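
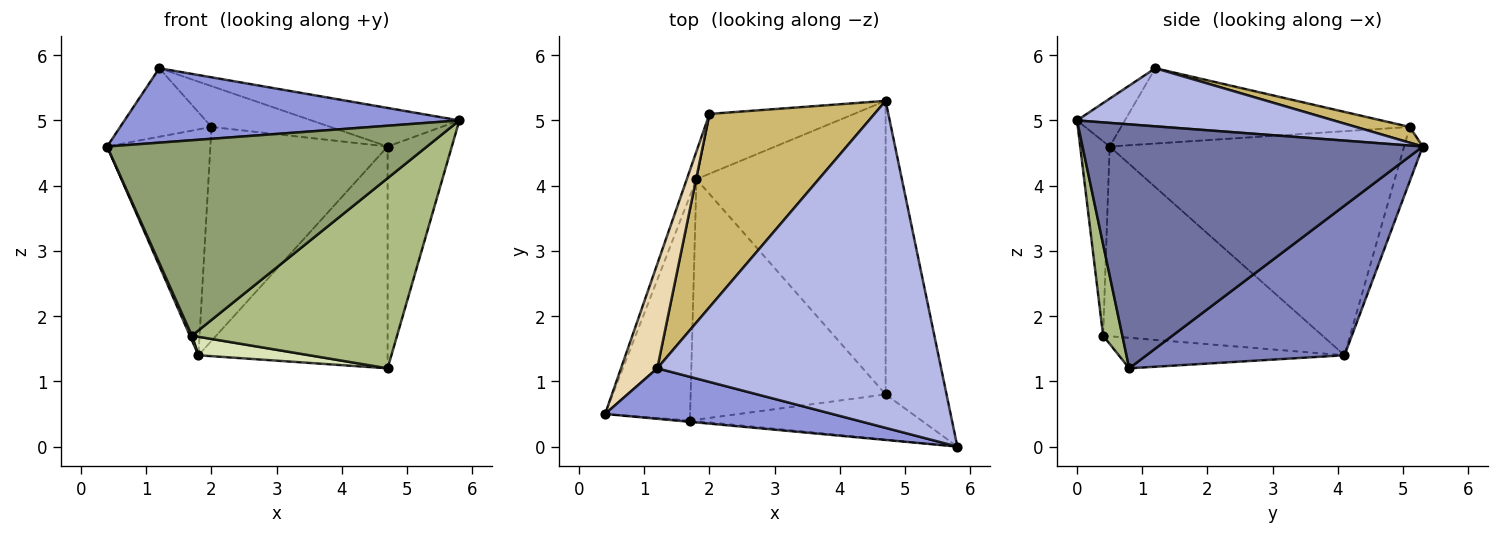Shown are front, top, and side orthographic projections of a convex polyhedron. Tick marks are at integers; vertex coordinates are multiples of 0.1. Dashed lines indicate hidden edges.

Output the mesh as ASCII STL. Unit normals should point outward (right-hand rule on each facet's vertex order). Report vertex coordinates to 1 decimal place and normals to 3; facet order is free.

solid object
 facet normal 0.954 0.180 -0.238
  outer loop
   vertex 4.7 0.8 1.2
   vertex 4.7 5.3 4.6
   vertex 5.8 0.0 5.0
  endloop
 endfacet
 facet normal 0.534 0.510 -0.675
  outer loop
   vertex 1.8 4.1 1.4
   vertex 4.7 5.3 4.6
   vertex 4.7 0.8 1.2
  endloop
 endfacet
 facet normal -0.117 -0.822 0.558
  outer loop
   vertex 1.2 1.2 5.8
   vertex 0.4 0.5 4.6
   vertex 5.8 0.0 5.0
  endloop
 endfacet
 facet normal 0.199 0.115 0.973
  outer loop
   vertex 1.2 1.2 5.8
   vertex 5.8 0.0 5.0
   vertex 4.7 5.3 4.6
  endloop
 endfacet
 facet normal -0.092 -0.996 -0.007
  outer loop
   vertex 1.7 0.4 1.7
   vertex 5.8 0.0 5.0
   vertex 0.4 0.5 4.6
  endloop
 endfacet
 facet normal 0.091 -0.969 -0.230
  outer loop
   vertex 1.7 0.4 1.7
   vertex 4.7 0.8 1.2
   vertex 5.8 0.0 5.0
  endloop
 endfacet
 facet normal -0.913 -0.008 -0.409
  outer loop
   vertex 1.7 0.4 1.7
   vertex 0.4 0.5 4.6
   vertex 1.8 4.1 1.4
  endloop
 endfacet
 facet normal -0.154 -0.076 -0.985
  outer loop
   vertex 1.7 0.4 1.7
   vertex 1.8 4.1 1.4
   vertex 4.7 0.8 1.2
  endloop
 endfacet
 facet normal -0.101 0.958 -0.268
  outer loop
   vertex 2.0 5.1 4.9
   vertex 4.7 5.3 4.6
   vertex 1.8 4.1 1.4
  endloop
 endfacet
 facet normal 0.093 0.206 0.974
  outer loop
   vertex 2.0 5.1 4.9
   vertex 1.2 1.2 5.8
   vertex 4.7 5.3 4.6
  endloop
 endfacet
 facet normal -0.943 0.331 -0.041
  outer loop
   vertex 2.0 5.1 4.9
   vertex 1.8 4.1 1.4
   vertex 0.4 0.5 4.6
  endloop
 endfacet
 facet normal -0.866 0.274 0.418
  outer loop
   vertex 2.0 5.1 4.9
   vertex 0.4 0.5 4.6
   vertex 1.2 1.2 5.8
  endloop
 endfacet
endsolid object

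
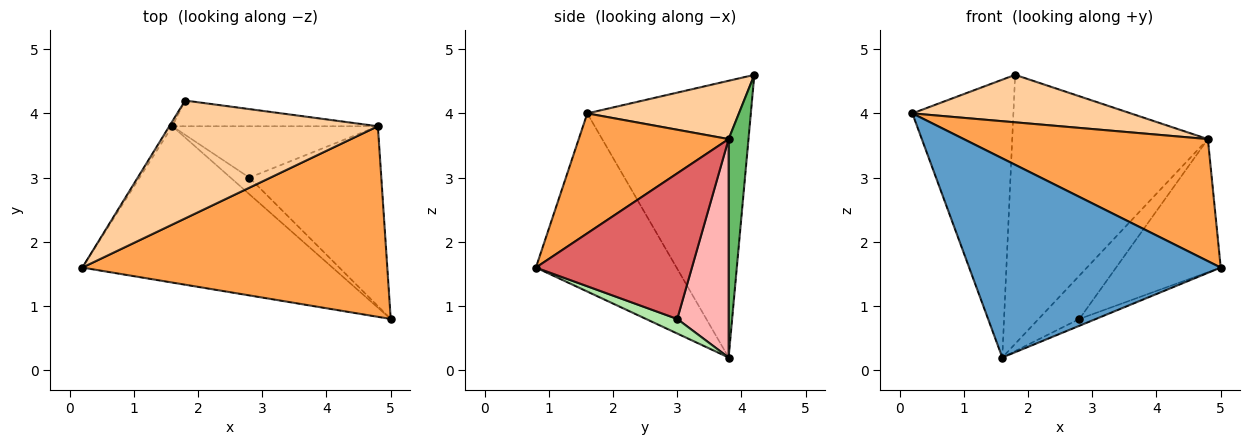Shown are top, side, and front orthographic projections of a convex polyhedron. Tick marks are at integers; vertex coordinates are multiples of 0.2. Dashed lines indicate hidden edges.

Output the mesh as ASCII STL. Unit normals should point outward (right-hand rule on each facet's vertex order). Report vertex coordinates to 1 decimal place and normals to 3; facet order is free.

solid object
 facet normal -0.403 -0.720 -0.565
  outer loop
   vertex 1.6 3.8 0.2
   vertex 5.0 0.8 1.6
   vertex 0.2 1.6 4.0
  endloop
 endfacet
 facet normal -0.851 0.526 -0.009
  outer loop
   vertex 1.6 3.8 0.2
   vertex 0.2 1.6 4.0
   vertex 1.8 4.2 4.6
  endloop
 endfacet
 facet normal 0.314 -0.512 0.799
  outer loop
   vertex 4.8 3.8 3.6
   vertex 0.2 1.6 4.0
   vertex 5.0 0.8 1.6
  endloop
 endfacet
 facet normal 0.251 -0.362 0.898
  outer loop
   vertex 4.8 3.8 3.6
   vertex 1.8 4.2 4.6
   vertex 0.2 1.6 4.0
  endloop
 endfacet
 facet normal 0.101 0.990 -0.095
  outer loop
   vertex 4.8 3.8 3.6
   vertex 1.6 3.8 0.2
   vertex 1.8 4.2 4.6
  endloop
 endfacet
 facet normal 0.582 0.308 -0.753
  outer loop
   vertex 2.8 3.0 0.8
   vertex 5.0 0.8 1.6
   vertex 1.6 3.8 0.2
  endloop
 endfacet
 facet normal 0.664 0.445 -0.601
  outer loop
   vertex 2.8 3.0 0.8
   vertex 4.8 3.8 3.6
   vertex 5.0 0.8 1.6
  endloop
 endfacet
 facet normal 0.630 0.501 -0.593
  outer loop
   vertex 2.8 3.0 0.8
   vertex 1.6 3.8 0.2
   vertex 4.8 3.8 3.6
  endloop
 endfacet
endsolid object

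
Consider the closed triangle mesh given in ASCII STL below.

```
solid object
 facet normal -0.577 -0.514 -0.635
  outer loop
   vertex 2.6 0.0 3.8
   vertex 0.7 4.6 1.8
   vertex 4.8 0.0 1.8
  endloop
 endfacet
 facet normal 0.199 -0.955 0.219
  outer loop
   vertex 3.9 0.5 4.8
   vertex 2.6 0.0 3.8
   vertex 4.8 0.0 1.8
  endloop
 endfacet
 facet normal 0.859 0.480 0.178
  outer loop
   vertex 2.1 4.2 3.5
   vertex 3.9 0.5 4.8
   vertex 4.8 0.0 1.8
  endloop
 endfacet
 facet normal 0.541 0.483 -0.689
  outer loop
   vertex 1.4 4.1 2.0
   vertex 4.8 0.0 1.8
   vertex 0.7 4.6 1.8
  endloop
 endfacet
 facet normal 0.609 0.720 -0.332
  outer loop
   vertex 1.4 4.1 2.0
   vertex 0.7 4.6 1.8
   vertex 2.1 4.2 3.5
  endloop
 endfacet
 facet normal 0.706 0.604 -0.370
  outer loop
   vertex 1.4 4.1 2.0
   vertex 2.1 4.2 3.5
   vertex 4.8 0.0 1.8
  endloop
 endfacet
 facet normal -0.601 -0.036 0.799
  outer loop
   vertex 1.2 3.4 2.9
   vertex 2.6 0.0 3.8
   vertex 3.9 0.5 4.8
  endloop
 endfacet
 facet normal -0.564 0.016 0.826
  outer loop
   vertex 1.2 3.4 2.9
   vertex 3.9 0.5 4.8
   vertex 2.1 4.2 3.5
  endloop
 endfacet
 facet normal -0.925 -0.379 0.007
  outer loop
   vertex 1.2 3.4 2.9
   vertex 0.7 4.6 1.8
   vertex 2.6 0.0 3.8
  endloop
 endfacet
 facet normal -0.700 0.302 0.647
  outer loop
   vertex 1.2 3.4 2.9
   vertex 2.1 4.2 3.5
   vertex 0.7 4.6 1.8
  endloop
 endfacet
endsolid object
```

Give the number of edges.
15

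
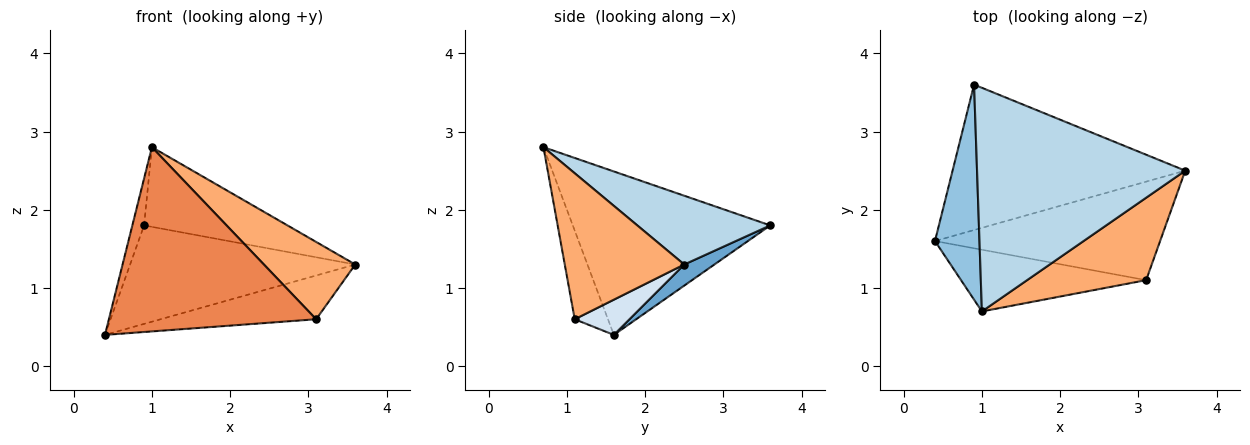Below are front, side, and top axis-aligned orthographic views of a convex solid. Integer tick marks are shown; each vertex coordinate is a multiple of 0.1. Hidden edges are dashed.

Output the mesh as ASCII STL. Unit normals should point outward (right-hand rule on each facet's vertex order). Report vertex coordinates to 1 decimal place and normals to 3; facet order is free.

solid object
 facet normal 0.075 0.559 -0.826
  outer loop
   vertex 0.9 3.6 1.8
   vertex 3.6 2.5 1.3
   vertex 0.4 1.6 0.4
  endloop
 endfacet
 facet normal -0.963 0.057 0.262
  outer loop
   vertex 1.0 0.7 2.8
   vertex 0.9 3.6 1.8
   vertex 0.4 1.6 0.4
  endloop
 endfacet
 facet normal 0.297 0.320 0.899
  outer loop
   vertex 1.0 0.7 2.8
   vertex 3.6 2.5 1.3
   vertex 0.9 3.6 1.8
  endloop
 endfacet
 facet normal 0.141 0.402 -0.905
  outer loop
   vertex 3.1 1.1 0.6
   vertex 0.4 1.6 0.4
   vertex 3.6 2.5 1.3
  endloop
 endfacet
 facet normal -0.150 -0.937 -0.314
  outer loop
   vertex 3.1 1.1 0.6
   vertex 1.0 0.7 2.8
   vertex 0.4 1.6 0.4
  endloop
 endfacet
 facet normal 0.667 -0.510 0.544
  outer loop
   vertex 3.1 1.1 0.6
   vertex 3.6 2.5 1.3
   vertex 1.0 0.7 2.8
  endloop
 endfacet
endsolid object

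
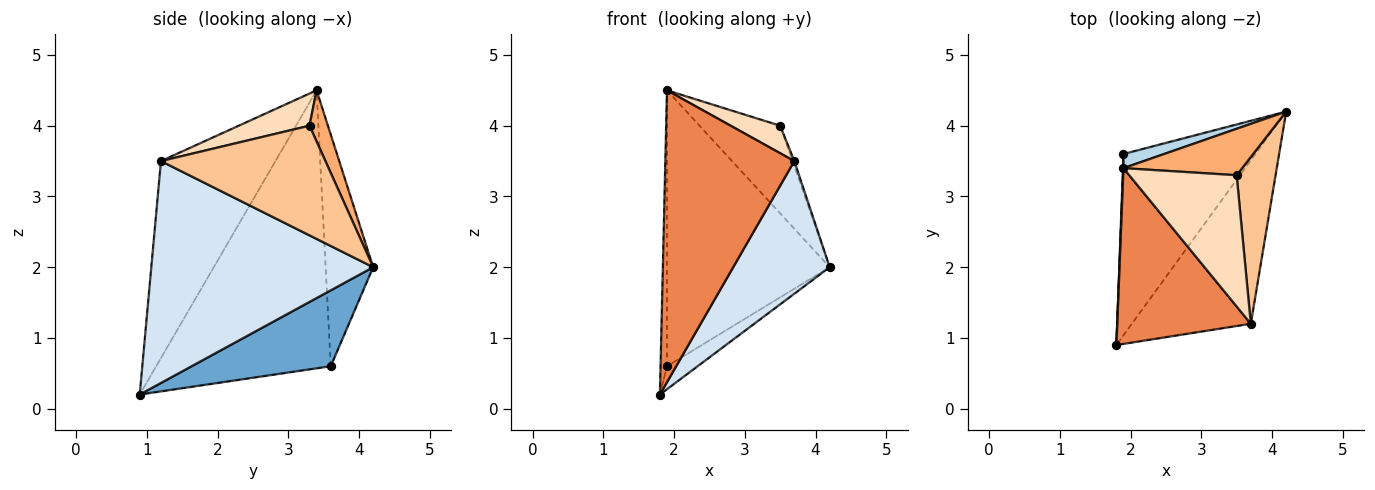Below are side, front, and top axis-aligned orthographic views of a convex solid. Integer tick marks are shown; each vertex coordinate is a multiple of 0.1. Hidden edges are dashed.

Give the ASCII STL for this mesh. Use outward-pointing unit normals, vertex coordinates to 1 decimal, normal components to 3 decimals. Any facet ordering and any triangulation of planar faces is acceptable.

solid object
 facet normal 0.496 0.109 -0.861
  outer loop
   vertex 1.9 3.6 0.6
   vertex 4.2 4.2 2.0
   vertex 1.8 0.9 0.2
  endloop
 endfacet
 facet normal -0.999 0.037 0.002
  outer loop
   vertex 1.9 3.6 0.6
   vertex 1.8 0.9 0.2
   vertex 1.9 3.4 4.5
  endloop
 endfacet
 facet normal -0.280 0.959 0.049
  outer loop
   vertex 1.9 3.6 0.6
   vertex 1.9 3.4 4.5
   vertex 4.2 4.2 2.0
  endloop
 endfacet
 facet normal 0.823 -0.358 -0.441
  outer loop
   vertex 3.7 1.2 3.5
   vertex 1.8 0.9 0.2
   vertex 4.2 4.2 2.0
  endloop
 endfacet
 facet normal -0.605 -0.682 0.411
  outer loop
   vertex 3.7 1.2 3.5
   vertex 1.9 3.4 4.5
   vertex 1.8 0.9 0.2
  endloop
 endfacet
 facet normal 0.198 0.866 0.459
  outer loop
   vertex 3.5 3.3 4.0
   vertex 4.2 4.2 2.0
   vertex 1.9 3.4 4.5
  endloop
 endfacet
 facet normal 0.942 0.010 0.334
  outer loop
   vertex 3.5 3.3 4.0
   vertex 3.7 1.2 3.5
   vertex 4.2 4.2 2.0
  endloop
 endfacet
 facet normal 0.281 -0.197 0.939
  outer loop
   vertex 3.5 3.3 4.0
   vertex 1.9 3.4 4.5
   vertex 3.7 1.2 3.5
  endloop
 endfacet
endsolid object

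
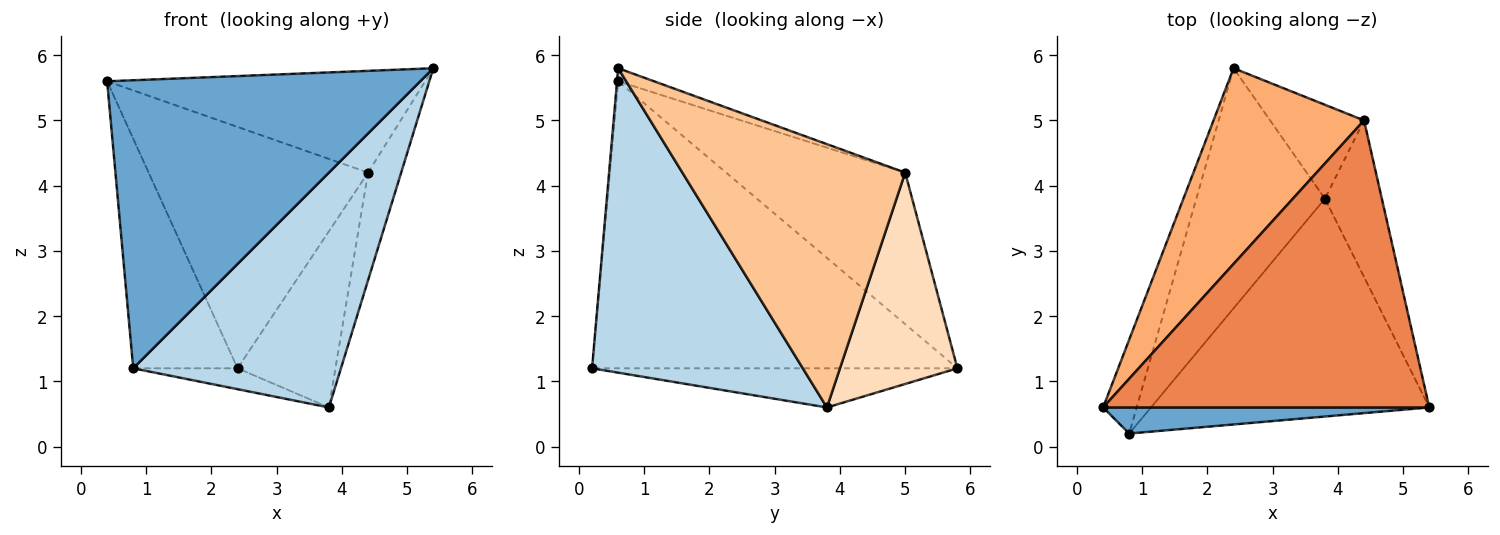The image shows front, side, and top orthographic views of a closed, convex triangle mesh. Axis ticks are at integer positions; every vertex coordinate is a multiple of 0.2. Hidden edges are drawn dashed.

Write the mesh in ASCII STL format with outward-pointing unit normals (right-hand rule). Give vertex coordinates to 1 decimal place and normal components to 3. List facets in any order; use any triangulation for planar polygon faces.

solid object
 facet normal -0.004 -0.996 0.090
  outer loop
   vertex 0.8 0.2 1.2
   vertex 5.4 0.6 5.8
   vertex 0.4 0.6 5.6
  endloop
 endfacet
 facet normal -0.956 0.273 -0.112
  outer loop
   vertex 0.8 0.2 1.2
   vertex 0.4 0.6 5.6
   vertex 2.4 5.8 1.2
  endloop
 endfacet
 facet normal 0.597 -0.588 -0.546
  outer loop
   vertex 3.8 3.8 0.6
   vertex 5.4 0.6 5.8
   vertex 0.8 0.2 1.2
  endloop
 endfacet
 facet normal -0.290 0.083 -0.953
  outer loop
   vertex 3.8 3.8 0.6
   vertex 0.8 0.2 1.2
   vertex 2.4 5.8 1.2
  endloop
 endfacet
 facet normal -0.038 0.334 0.942
  outer loop
   vertex 4.4 5.0 4.2
   vertex 0.4 0.6 5.6
   vertex 5.4 0.6 5.8
  endloop
 endfacet
 facet normal -0.535 0.656 0.532
  outer loop
   vertex 4.4 5.0 4.2
   vertex 2.4 5.8 1.2
   vertex 0.4 0.6 5.6
  endloop
 endfacet
 facet normal 0.967 0.144 -0.209
  outer loop
   vertex 4.4 5.0 4.2
   vertex 5.4 0.6 5.8
   vertex 3.8 3.8 0.6
  endloop
 endfacet
 facet normal 0.727 0.606 -0.323
  outer loop
   vertex 4.4 5.0 4.2
   vertex 3.8 3.8 0.6
   vertex 2.4 5.8 1.2
  endloop
 endfacet
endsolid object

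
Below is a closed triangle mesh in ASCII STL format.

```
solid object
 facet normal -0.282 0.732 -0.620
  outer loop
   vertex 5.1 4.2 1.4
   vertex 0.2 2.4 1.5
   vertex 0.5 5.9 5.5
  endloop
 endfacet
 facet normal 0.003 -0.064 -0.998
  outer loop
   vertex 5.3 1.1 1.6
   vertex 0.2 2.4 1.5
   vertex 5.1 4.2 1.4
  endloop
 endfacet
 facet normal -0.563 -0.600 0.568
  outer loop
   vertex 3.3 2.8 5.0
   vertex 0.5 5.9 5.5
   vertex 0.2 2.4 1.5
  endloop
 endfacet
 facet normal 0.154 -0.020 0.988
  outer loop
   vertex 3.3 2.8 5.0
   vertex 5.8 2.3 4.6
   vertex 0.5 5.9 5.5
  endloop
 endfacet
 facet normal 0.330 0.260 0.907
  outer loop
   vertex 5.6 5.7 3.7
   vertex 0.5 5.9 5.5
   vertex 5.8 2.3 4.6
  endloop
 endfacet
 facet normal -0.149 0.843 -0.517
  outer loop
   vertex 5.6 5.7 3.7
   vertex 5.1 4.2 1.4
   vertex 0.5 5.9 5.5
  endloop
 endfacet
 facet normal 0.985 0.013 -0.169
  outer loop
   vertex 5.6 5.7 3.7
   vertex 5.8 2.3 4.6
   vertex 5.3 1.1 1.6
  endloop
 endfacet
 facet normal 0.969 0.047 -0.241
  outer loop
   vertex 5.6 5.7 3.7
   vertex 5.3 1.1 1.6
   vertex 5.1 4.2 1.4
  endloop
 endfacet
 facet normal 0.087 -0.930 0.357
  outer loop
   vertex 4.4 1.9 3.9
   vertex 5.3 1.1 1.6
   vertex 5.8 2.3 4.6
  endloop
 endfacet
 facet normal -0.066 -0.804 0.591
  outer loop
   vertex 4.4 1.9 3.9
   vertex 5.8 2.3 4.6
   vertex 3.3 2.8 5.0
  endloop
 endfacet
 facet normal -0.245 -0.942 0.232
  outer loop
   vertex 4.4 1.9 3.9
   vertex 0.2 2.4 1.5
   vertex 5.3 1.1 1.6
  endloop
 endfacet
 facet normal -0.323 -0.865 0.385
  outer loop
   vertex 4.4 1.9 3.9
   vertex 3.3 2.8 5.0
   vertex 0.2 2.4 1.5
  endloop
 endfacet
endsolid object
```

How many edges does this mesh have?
18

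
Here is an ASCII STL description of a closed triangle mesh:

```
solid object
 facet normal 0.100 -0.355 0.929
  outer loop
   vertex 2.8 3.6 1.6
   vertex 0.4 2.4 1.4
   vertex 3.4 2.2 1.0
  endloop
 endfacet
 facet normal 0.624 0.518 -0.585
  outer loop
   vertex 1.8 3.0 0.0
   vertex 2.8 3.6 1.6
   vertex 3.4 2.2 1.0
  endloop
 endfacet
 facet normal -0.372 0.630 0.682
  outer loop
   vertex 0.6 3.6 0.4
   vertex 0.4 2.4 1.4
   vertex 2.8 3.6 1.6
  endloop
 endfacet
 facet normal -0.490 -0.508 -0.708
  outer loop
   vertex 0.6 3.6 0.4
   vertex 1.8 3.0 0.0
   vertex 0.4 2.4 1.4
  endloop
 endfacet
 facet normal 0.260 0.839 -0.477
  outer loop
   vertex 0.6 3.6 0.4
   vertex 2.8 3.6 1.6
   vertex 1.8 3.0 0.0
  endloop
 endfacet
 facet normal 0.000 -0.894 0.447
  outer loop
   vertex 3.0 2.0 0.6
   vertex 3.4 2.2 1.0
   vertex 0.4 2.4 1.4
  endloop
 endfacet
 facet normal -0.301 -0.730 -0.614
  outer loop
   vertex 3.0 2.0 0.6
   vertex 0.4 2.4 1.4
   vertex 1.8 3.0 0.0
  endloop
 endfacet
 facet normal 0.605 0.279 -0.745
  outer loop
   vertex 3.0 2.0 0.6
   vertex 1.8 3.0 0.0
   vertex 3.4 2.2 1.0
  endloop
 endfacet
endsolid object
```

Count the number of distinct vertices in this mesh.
6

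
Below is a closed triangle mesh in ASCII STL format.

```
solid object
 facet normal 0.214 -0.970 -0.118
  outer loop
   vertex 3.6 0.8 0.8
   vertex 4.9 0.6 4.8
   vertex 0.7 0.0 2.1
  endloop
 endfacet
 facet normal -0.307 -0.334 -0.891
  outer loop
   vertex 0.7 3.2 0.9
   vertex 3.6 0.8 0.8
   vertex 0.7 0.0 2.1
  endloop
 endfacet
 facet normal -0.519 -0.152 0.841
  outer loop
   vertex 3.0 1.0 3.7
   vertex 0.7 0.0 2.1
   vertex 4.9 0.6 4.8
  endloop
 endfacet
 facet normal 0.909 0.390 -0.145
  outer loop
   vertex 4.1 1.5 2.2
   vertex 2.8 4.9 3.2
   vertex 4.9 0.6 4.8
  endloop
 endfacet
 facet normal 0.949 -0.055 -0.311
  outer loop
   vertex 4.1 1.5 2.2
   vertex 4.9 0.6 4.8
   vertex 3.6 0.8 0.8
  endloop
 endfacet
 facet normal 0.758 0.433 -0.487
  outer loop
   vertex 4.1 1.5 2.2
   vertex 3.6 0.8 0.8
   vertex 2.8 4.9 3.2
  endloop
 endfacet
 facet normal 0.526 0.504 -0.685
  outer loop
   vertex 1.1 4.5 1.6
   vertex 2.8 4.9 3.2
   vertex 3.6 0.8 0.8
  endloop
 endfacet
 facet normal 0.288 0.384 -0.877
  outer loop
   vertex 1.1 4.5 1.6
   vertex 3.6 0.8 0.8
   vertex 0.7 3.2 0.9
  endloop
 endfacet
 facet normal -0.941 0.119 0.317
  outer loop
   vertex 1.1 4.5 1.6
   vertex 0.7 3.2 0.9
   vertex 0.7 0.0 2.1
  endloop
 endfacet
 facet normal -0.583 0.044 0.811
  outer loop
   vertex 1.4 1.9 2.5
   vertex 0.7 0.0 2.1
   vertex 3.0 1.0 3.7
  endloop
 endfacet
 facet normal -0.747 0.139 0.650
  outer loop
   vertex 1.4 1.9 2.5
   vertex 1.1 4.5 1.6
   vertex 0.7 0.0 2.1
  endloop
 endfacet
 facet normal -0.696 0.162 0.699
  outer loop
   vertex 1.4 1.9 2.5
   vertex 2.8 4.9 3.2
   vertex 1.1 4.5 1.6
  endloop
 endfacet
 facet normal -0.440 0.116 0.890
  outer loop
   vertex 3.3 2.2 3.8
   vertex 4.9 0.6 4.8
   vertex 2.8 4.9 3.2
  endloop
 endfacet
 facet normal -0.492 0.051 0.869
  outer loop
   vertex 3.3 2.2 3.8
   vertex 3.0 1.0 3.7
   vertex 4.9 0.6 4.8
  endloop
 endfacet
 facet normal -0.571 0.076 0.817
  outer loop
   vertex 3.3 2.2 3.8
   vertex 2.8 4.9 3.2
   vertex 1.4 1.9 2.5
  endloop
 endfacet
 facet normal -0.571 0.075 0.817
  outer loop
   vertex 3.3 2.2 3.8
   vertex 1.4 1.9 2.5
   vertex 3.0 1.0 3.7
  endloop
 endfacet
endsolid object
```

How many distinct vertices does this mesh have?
10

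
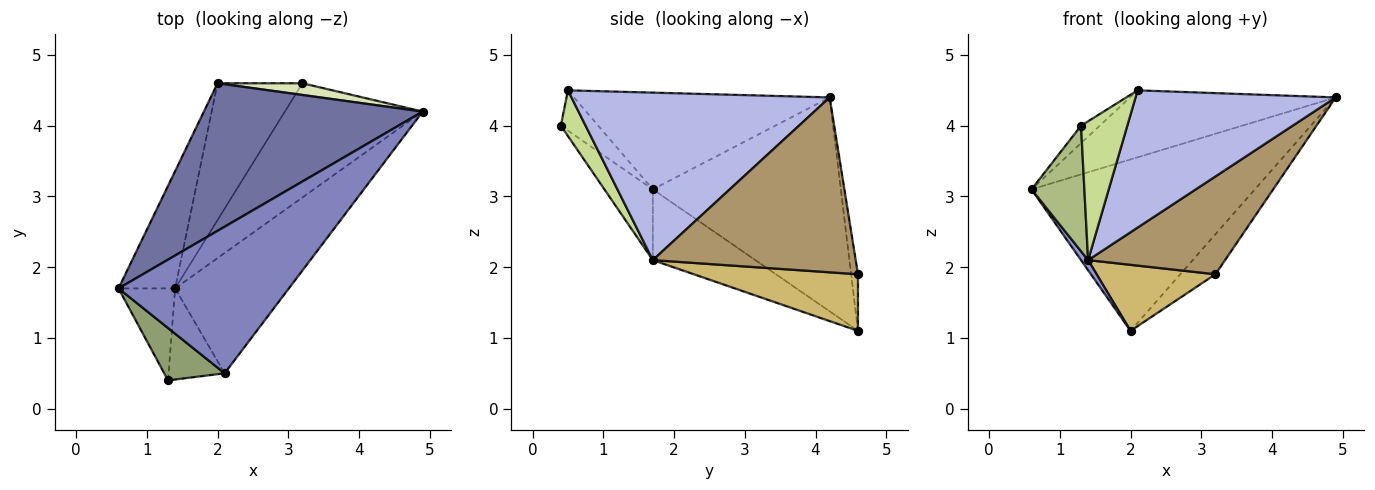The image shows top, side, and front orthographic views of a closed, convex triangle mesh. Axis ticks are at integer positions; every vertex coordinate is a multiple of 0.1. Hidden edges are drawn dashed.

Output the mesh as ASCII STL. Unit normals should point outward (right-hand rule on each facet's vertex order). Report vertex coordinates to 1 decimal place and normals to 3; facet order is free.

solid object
 facet normal -0.538 0.639 0.550
  outer loop
   vertex 2.0 4.6 1.1
   vertex 0.6 1.7 3.1
   vertex 4.9 4.2 4.4
  endloop
 endfacet
 facet normal -0.459 0.369 0.808
  outer loop
   vertex 2.1 0.5 4.5
   vertex 4.9 4.2 4.4
   vertex 0.6 1.7 3.1
  endloop
 endfacet
 facet normal -0.780 -0.054 -0.624
  outer loop
   vertex 1.4 1.7 2.1
   vertex 0.6 1.7 3.1
   vertex 2.0 4.6 1.1
  endloop
 endfacet
 facet normal 0.696 -0.540 -0.473
  outer loop
   vertex 1.4 1.7 2.1
   vertex 4.9 4.2 4.4
   vertex 2.1 0.5 4.5
  endloop
 endfacet
 facet normal -0.535 0.267 0.802
  outer loop
   vertex 1.3 0.4 4.0
   vertex 2.1 0.5 4.5
   vertex 0.6 1.7 3.1
  endloop
 endfacet
 facet normal -0.594 -0.649 -0.475
  outer loop
   vertex 1.3 0.4 4.0
   vertex 0.6 1.7 3.1
   vertex 1.4 1.7 2.1
  endloop
 endfacet
 facet normal 0.408 -0.763 -0.501
  outer loop
   vertex 1.3 0.4 4.0
   vertex 1.4 1.7 2.1
   vertex 2.1 0.5 4.5
  endloop
 endfacet
 facet normal -0.184 0.943 0.276
  outer loop
   vertex 3.2 4.6 1.9
   vertex 2.0 4.6 1.1
   vertex 4.9 4.2 4.4
  endloop
 endfacet
 facet normal 0.694 -0.468 -0.547
  outer loop
   vertex 3.2 4.6 1.9
   vertex 4.9 4.2 4.4
   vertex 1.4 1.7 2.1
  endloop
 endfacet
 facet normal 0.515 -0.373 -0.772
  outer loop
   vertex 3.2 4.6 1.9
   vertex 1.4 1.7 2.1
   vertex 2.0 4.6 1.1
  endloop
 endfacet
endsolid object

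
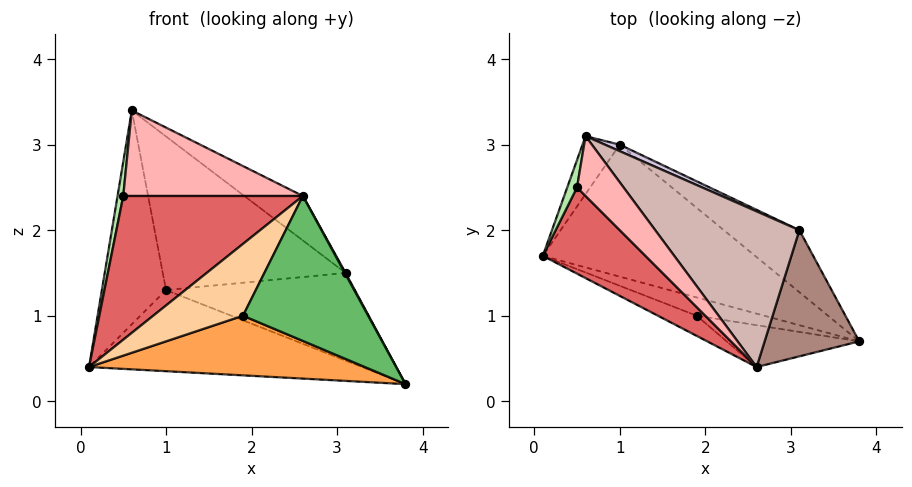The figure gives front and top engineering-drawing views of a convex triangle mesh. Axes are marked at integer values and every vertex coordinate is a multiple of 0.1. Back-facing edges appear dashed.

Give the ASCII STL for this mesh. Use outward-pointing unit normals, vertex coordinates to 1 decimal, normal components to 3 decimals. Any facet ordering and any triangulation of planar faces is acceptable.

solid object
 facet normal 0.095 0.521 -0.848
  outer loop
   vertex 1.0 3.0 1.3
   vertex 3.8 0.7 0.2
   vertex 0.1 1.7 0.4
  endloop
 endfacet
 facet normal -0.750 0.639 -0.173
  outer loop
   vertex 1.0 3.0 1.3
   vertex 0.1 1.7 0.4
   vertex 0.6 3.1 3.4
  endloop
 endfacet
 facet normal -0.264 -0.922 -0.282
  outer loop
   vertex 1.9 1.0 1.0
   vertex 0.1 1.7 0.4
   vertex 3.8 0.7 0.2
  endloop
 endfacet
 facet normal -0.273 -0.926 -0.260
  outer loop
   vertex 1.9 1.0 1.0
   vertex 2.6 0.4 2.4
   vertex 0.1 1.7 0.4
  endloop
 endfacet
 facet normal -0.259 -0.928 -0.268
  outer loop
   vertex 1.9 1.0 1.0
   vertex 3.8 0.7 0.2
   vertex 2.6 0.4 2.4
  endloop
 endfacet
 facet normal -0.842 -0.421 0.337
  outer loop
   vertex 0.5 2.5 2.4
   vertex 0.6 3.1 3.4
   vertex 0.1 1.7 0.4
  endloop
 endfacet
 facet normal -0.651 -0.651 0.391
  outer loop
   vertex 0.5 2.5 2.4
   vertex 0.1 1.7 0.4
   vertex 2.6 0.4 2.4
  endloop
 endfacet
 facet normal -0.634 -0.634 0.444
  outer loop
   vertex 0.5 2.5 2.4
   vertex 2.6 0.4 2.4
   vertex 0.6 3.1 3.4
  endloop
 endfacet
 facet normal 0.406 0.746 -0.528
  outer loop
   vertex 3.1 2.0 1.5
   vertex 3.8 0.7 0.2
   vertex 1.0 3.0 1.3
  endloop
 endfacet
 facet normal 0.427 0.904 0.038
  outer loop
   vertex 3.1 2.0 1.5
   vertex 1.0 3.0 1.3
   vertex 0.6 3.1 3.4
  endloop
 endfacet
 facet normal 0.878 -0.005 0.478
  outer loop
   vertex 3.1 2.0 1.5
   vertex 2.6 0.4 2.4
   vertex 3.8 0.7 0.2
  endloop
 endfacet
 facet normal 0.648 0.209 0.732
  outer loop
   vertex 3.1 2.0 1.5
   vertex 0.6 3.1 3.4
   vertex 2.6 0.4 2.4
  endloop
 endfacet
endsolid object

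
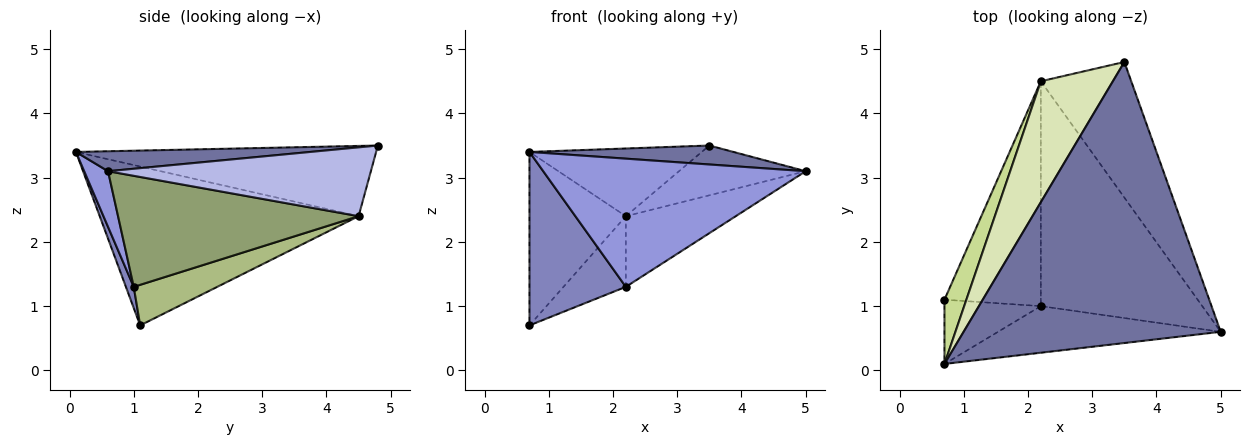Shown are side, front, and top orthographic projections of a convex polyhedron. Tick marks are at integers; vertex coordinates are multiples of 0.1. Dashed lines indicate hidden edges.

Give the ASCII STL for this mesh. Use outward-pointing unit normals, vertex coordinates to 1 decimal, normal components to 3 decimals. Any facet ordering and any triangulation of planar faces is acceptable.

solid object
 facet normal 0.077 -0.067 0.995
  outer loop
   vertex 0.7 0.1 3.4
   vertex 5.0 0.6 3.1
   vertex 3.5 4.8 3.5
  endloop
 endfacet
 facet normal 0.076 -0.935 -0.346
  outer loop
   vertex 2.2 1.0 1.3
   vertex 0.7 0.1 3.4
   vertex 0.7 1.1 0.7
  endloop
 endfacet
 facet normal 0.085 -0.936 -0.341
  outer loop
   vertex 2.2 1.0 1.3
   vertex 5.0 0.6 3.1
   vertex 0.7 0.1 3.4
  endloop
 endfacet
 facet normal 0.581 0.280 -0.764
  outer loop
   vertex 2.2 4.5 2.4
   vertex 3.5 4.8 3.5
   vertex 5.0 0.6 3.1
  endloop
 endfacet
 facet normal 0.549 0.251 -0.798
  outer loop
   vertex 2.2 4.5 2.4
   vertex 5.0 0.6 3.1
   vertex 2.2 1.0 1.3
  endloop
 endfacet
 facet normal 0.373 0.278 -0.885
  outer loop
   vertex 2.2 4.5 2.4
   vertex 2.2 1.0 1.3
   vertex 0.7 1.1 0.7
  endloop
 endfacet
 facet normal -0.929 0.346 0.128
  outer loop
   vertex 2.2 4.5 2.4
   vertex 0.7 1.1 0.7
   vertex 0.7 0.1 3.4
  endloop
 endfacet
 facet normal -0.648 0.372 0.665
  outer loop
   vertex 2.2 4.5 2.4
   vertex 0.7 0.1 3.4
   vertex 3.5 4.8 3.5
  endloop
 endfacet
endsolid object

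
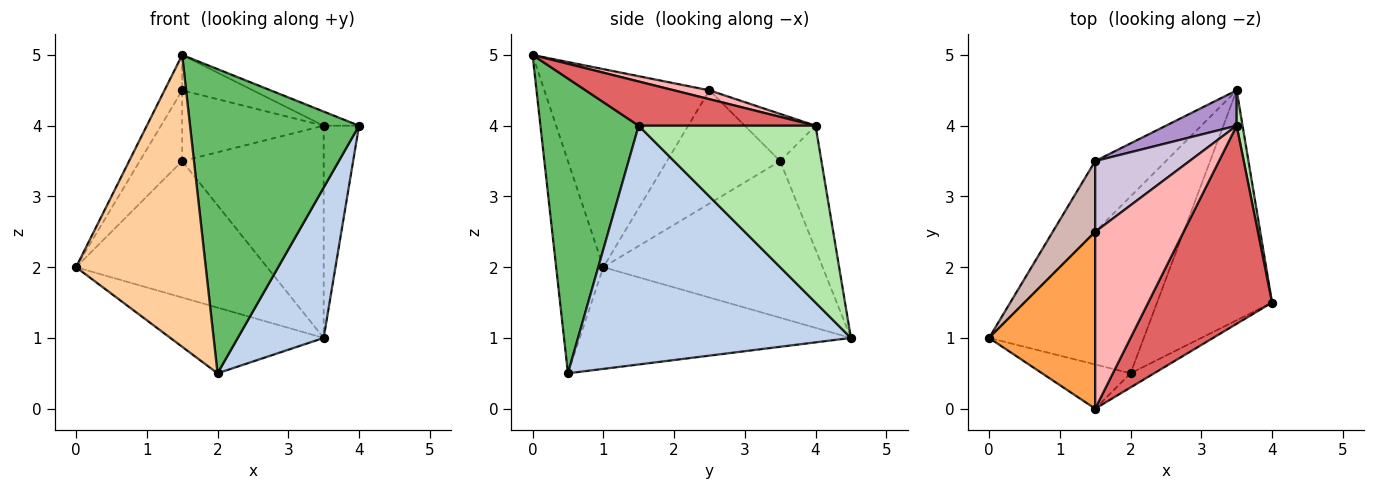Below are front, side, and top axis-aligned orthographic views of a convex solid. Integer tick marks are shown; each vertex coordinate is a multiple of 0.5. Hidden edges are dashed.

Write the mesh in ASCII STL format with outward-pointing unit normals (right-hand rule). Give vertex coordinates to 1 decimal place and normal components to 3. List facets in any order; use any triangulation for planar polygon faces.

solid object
 facet normal -0.524 0.296 -0.798
  outer loop
   vertex 2.0 0.5 0.5
   vertex 0.0 1.0 2.0
   vertex 3.5 4.5 1.0
  endloop
 endfacet
 facet normal 0.867 -0.273 -0.417
  outer loop
   vertex 2.0 0.5 0.5
   vertex 3.5 4.5 1.0
   vertex 4.0 1.5 4.0
  endloop
 endfacet
 facet normal -0.878 0.094 0.470
  outer loop
   vertex 1.5 0.0 5.0
   vertex 1.5 2.5 4.5
   vertex 0.0 1.0 2.0
  endloop
 endfacet
 facet normal -0.338 -0.930 -0.141
  outer loop
   vertex 1.5 0.0 5.0
   vertex 0.0 1.0 2.0
   vertex 2.0 0.5 0.5
  endloop
 endfacet
 facet normal 0.502 -0.864 -0.040
  outer loop
   vertex 1.5 0.0 5.0
   vertex 2.0 0.5 0.5
   vertex 4.0 1.5 4.0
  endloop
 endfacet
 facet normal 0.980 0.196 0.033
  outer loop
   vertex 3.5 4.0 4.0
   vertex 4.0 1.5 4.0
   vertex 3.5 4.5 1.0
  endloop
 endfacet
 facet normal 0.336 0.067 0.940
  outer loop
   vertex 3.5 4.0 4.0
   vertex 1.5 0.0 5.0
   vertex 4.0 1.5 4.0
  endloop
 endfacet
 facet normal 0.098 0.195 0.976
  outer loop
   vertex 3.5 4.0 4.0
   vertex 1.5 2.5 4.5
   vertex 1.5 0.0 5.0
  endloop
 endfacet
 facet normal -0.276 0.948 0.158
  outer loop
   vertex 1.5 3.5 3.5
   vertex 3.5 4.0 4.0
   vertex 3.5 4.5 1.0
  endloop
 endfacet
 facet normal -0.333 0.667 0.667
  outer loop
   vertex 1.5 3.5 3.5
   vertex 1.5 2.5 4.5
   vertex 3.5 4.0 4.0
  endloop
 endfacet
 facet normal -0.714 0.622 -0.322
  outer loop
   vertex 1.5 3.5 3.5
   vertex 3.5 4.5 1.0
   vertex 0.0 1.0 2.0
  endloop
 endfacet
 facet normal -0.883 0.331 0.331
  outer loop
   vertex 1.5 3.5 3.5
   vertex 0.0 1.0 2.0
   vertex 1.5 2.5 4.5
  endloop
 endfacet
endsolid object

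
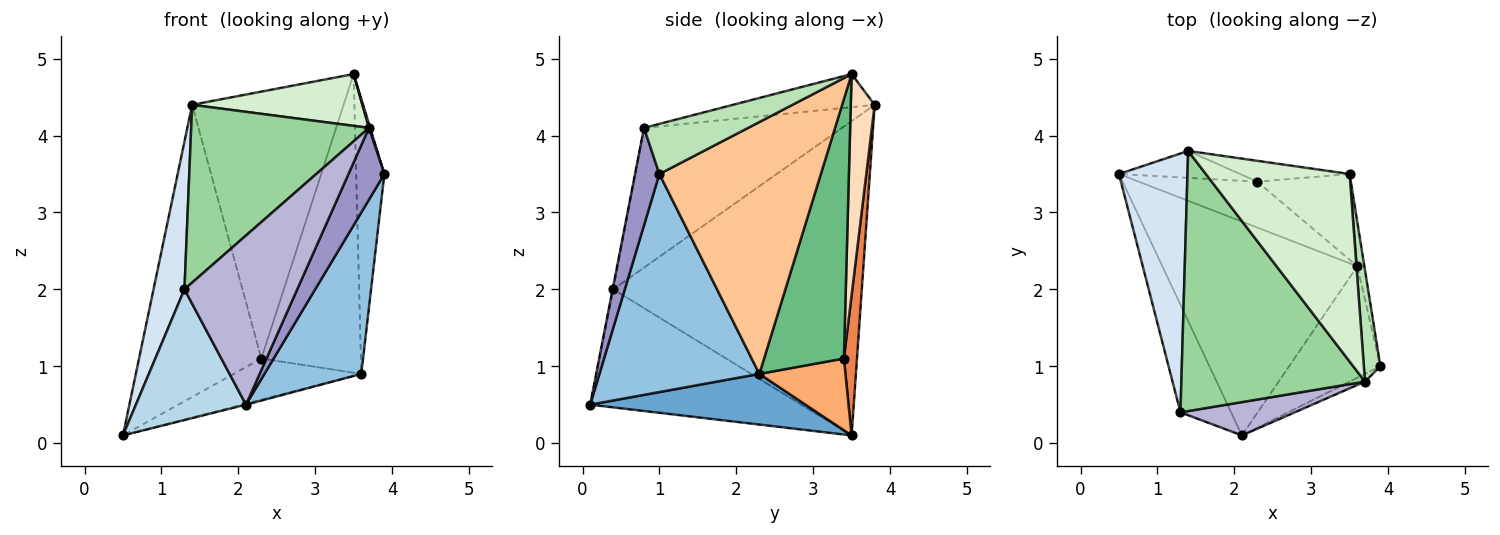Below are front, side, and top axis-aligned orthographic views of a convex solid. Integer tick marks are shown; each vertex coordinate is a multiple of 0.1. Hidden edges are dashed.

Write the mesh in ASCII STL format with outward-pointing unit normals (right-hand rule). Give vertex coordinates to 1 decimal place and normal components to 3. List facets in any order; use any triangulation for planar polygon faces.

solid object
 facet normal 0.252 0.004 -0.968
  outer loop
   vertex 3.6 2.3 0.9
   vertex 2.1 0.1 0.5
   vertex 0.5 3.5 0.1
  endloop
 endfacet
 facet normal 0.805 -0.488 -0.337
  outer loop
   vertex 3.6 2.3 0.9
   vertex 3.9 1.0 3.5
   vertex 2.1 0.1 0.5
  endloop
 endfacet
 facet normal -0.829 -0.432 -0.356
  outer loop
   vertex 1.3 0.4 2.0
   vertex 0.5 3.5 0.1
   vertex 2.1 0.1 0.5
  endloop
 endfacet
 facet normal -0.970 -0.121 0.211
  outer loop
   vertex 1.3 0.4 2.0
   vertex 1.4 3.8 4.4
   vertex 0.5 3.5 0.1
  endloop
 endfacet
 facet normal 0.106 0.990 -0.091
  outer loop
   vertex 2.3 3.4 1.1
   vertex 0.5 3.5 0.1
   vertex 1.4 3.8 4.4
  endloop
 endfacet
 facet normal 0.411 0.609 -0.679
  outer loop
   vertex 2.3 3.4 1.1
   vertex 3.6 2.3 0.9
   vertex 0.5 3.5 0.1
  endloop
 endfacet
 facet normal 0.985 0.172 -0.028
  outer loop
   vertex 3.5 3.5 4.8
   vertex 3.9 1.0 3.5
   vertex 3.6 2.3 0.9
  endloop
 endfacet
 facet normal 0.155 0.985 -0.077
  outer loop
   vertex 3.5 3.5 4.8
   vertex 2.3 3.4 1.1
   vertex 1.4 3.8 4.4
  endloop
 endfacet
 facet normal 0.611 0.761 -0.219
  outer loop
   vertex 3.5 3.5 4.8
   vertex 3.6 2.3 0.9
   vertex 2.3 3.4 1.1
  endloop
 endfacet
 facet normal -0.532 -0.478 0.699
  outer loop
   vertex 3.7 0.8 4.1
   vertex 1.4 3.8 4.4
   vertex 1.3 0.4 2.0
  endloop
 endfacet
 facet normal 0.950 -0.011 0.313
  outer loop
   vertex 3.7 0.8 4.1
   vertex 3.9 1.0 3.5
   vertex 3.5 3.5 4.8
  endloop
 endfacet
 facet normal -0.216 -0.260 0.941
  outer loop
   vertex 3.7 0.8 4.1
   vertex 3.5 3.5 4.8
   vertex 1.4 3.8 4.4
  endloop
 endfacet
 facet normal 0.559 -0.824 -0.088
  outer loop
   vertex 3.7 0.8 4.1
   vertex 2.1 0.1 0.5
   vertex 3.9 1.0 3.5
  endloop
 endfacet
 facet normal -0.006 -0.981 0.193
  outer loop
   vertex 3.7 0.8 4.1
   vertex 1.3 0.4 2.0
   vertex 2.1 0.1 0.5
  endloop
 endfacet
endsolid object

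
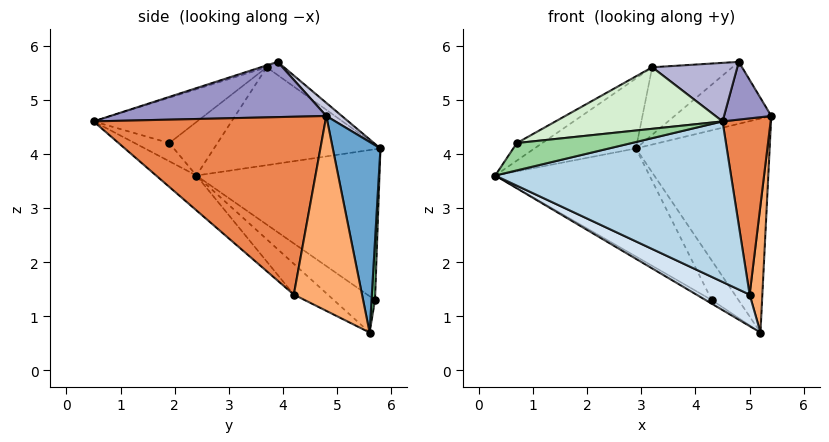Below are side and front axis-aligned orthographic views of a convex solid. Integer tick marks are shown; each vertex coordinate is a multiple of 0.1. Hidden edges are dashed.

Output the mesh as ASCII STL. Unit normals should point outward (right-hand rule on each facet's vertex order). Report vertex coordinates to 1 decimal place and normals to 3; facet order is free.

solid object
 facet normal 0.331 0.928 0.169
  outer loop
   vertex 2.9 5.8 4.1
   vertex 5.4 4.8 4.7
   vertex 5.2 5.6 0.7
  endloop
 endfacet
 facet normal -0.635 0.387 0.669
  outer loop
   vertex 3.2 3.7 5.6
   vertex 2.9 5.8 4.1
   vertex 0.3 2.4 3.6
  endloop
 endfacet
 facet normal -0.110 -0.642 -0.759
  outer loop
   vertex 5.0 4.2 1.4
   vertex 4.5 0.5 4.6
   vertex 0.3 2.4 3.6
  endloop
 endfacet
 facet normal -0.257 -0.403 -0.879
  outer loop
   vertex 5.0 4.2 1.4
   vertex 0.3 2.4 3.6
   vertex 5.2 5.6 0.7
  endloop
 endfacet
 facet normal 0.976 -0.202 -0.081
  outer loop
   vertex 5.0 4.2 1.4
   vertex 5.4 4.8 4.7
   vertex 4.5 0.5 4.6
  endloop
 endfacet
 facet normal 0.979 -0.183 -0.086
  outer loop
   vertex 5.0 4.2 1.4
   vertex 5.2 5.6 0.7
   vertex 5.4 4.8 4.7
  endloop
 endfacet
 facet normal -0.547 0.082 -0.833
  outer loop
   vertex 4.3 5.7 1.3
   vertex 5.2 5.6 0.7
   vertex 0.3 2.4 3.6
  endloop
 endfacet
 facet normal -0.709 0.597 -0.376
  outer loop
   vertex 4.3 5.7 1.3
   vertex 0.3 2.4 3.6
   vertex 2.9 5.8 4.1
  endloop
 endfacet
 facet normal 0.130 0.991 0.029
  outer loop
   vertex 4.3 5.7 1.3
   vertex 2.9 5.8 4.1
   vertex 5.2 5.6 0.7
  endloop
 endfacet
 facet normal -0.247 -0.819 -0.518
  outer loop
   vertex 0.7 1.9 4.2
   vertex 0.3 2.4 3.6
   vertex 4.5 0.5 4.6
  endloop
 endfacet
 facet normal -0.632 0.334 0.699
  outer loop
   vertex 0.7 1.9 4.2
   vertex 3.2 3.7 5.6
   vertex 0.3 2.4 3.6
  endloop
 endfacet
 facet normal -0.233 -0.375 0.897
  outer loop
   vertex 0.7 1.9 4.2
   vertex 4.5 0.5 4.6
   vertex 3.2 3.7 5.6
  endloop
 endfacet
 facet normal 0.909 -0.199 0.366
  outer loop
   vertex 4.8 3.9 5.7
   vertex 4.5 0.5 4.6
   vertex 5.4 4.8 4.7
  endloop
 endfacet
 facet normal -0.021 -0.306 0.952
  outer loop
   vertex 4.8 3.9 5.7
   vertex 3.2 3.7 5.6
   vertex 4.5 0.5 4.6
  endloop
 endfacet
 facet normal 0.113 0.704 0.701
  outer loop
   vertex 4.8 3.9 5.7
   vertex 5.4 4.8 4.7
   vertex 2.9 5.8 4.1
  endloop
 endfacet
 facet normal -0.122 0.565 0.816
  outer loop
   vertex 4.8 3.9 5.7
   vertex 2.9 5.8 4.1
   vertex 3.2 3.7 5.6
  endloop
 endfacet
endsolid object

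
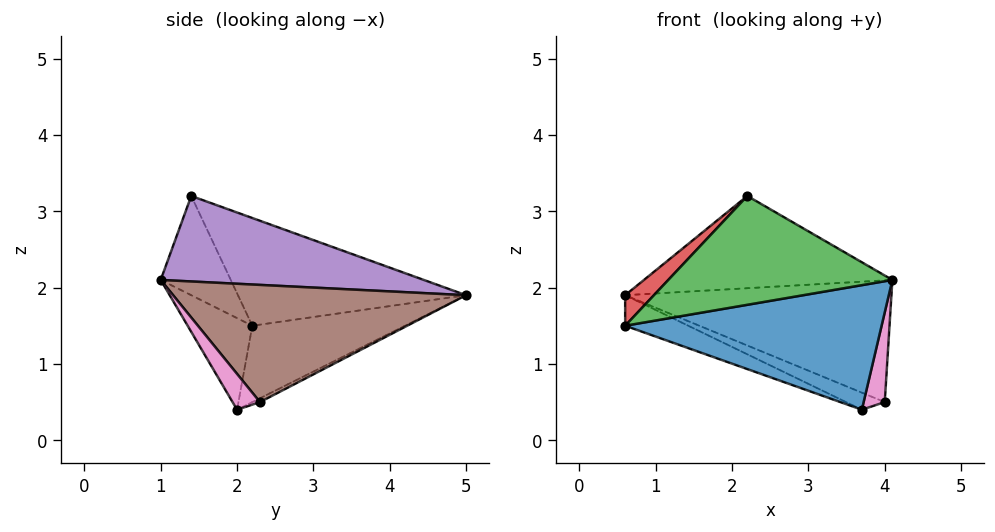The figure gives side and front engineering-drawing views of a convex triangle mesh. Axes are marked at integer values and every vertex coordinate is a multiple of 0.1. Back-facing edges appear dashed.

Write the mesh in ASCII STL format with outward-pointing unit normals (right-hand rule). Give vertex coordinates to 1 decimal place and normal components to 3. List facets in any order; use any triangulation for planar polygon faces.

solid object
 facet normal -0.218 -0.863 -0.456
  outer loop
   vertex 3.7 2.0 0.4
   vertex 4.1 1.0 2.1
   vertex 0.6 2.2 1.5
  endloop
 endfacet
 facet normal -0.324 0.134 -0.937
  outer loop
   vertex 3.7 2.0 0.4
   vertex 0.6 2.2 1.5
   vertex 0.6 5.0 1.9
  endloop
 endfacet
 facet normal -0.294 -0.941 -0.166
  outer loop
   vertex 2.2 1.4 3.2
   vertex 0.6 2.2 1.5
   vertex 4.1 1.0 2.1
  endloop
 endfacet
 facet normal -0.747 -0.094 0.658
  outer loop
   vertex 2.2 1.4 3.2
   vertex 0.6 5.0 1.9
   vertex 0.6 2.2 1.5
  endloop
 endfacet
 facet normal 0.513 0.484 0.709
  outer loop
   vertex 2.2 1.4 3.2
   vertex 4.1 1.0 2.1
   vertex 0.6 5.0 1.9
  endloop
 endfacet
 facet normal 0.662 0.602 0.447
  outer loop
   vertex 4.0 2.3 0.5
   vertex 0.6 5.0 1.9
   vertex 4.1 1.0 2.1
  endloop
 endfacet
 facet normal 0.695 -0.536 -0.479
  outer loop
   vertex 4.0 2.3 0.5
   vertex 4.1 1.0 2.1
   vertex 3.7 2.0 0.4
  endloop
 endfacet
 facet normal -0.075 0.382 -0.921
  outer loop
   vertex 4.0 2.3 0.5
   vertex 3.7 2.0 0.4
   vertex 0.6 5.0 1.9
  endloop
 endfacet
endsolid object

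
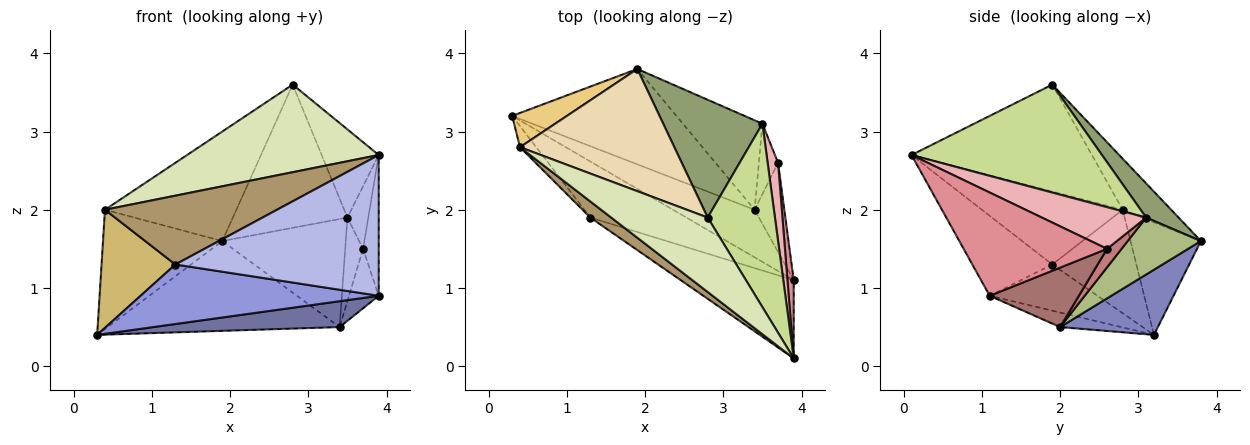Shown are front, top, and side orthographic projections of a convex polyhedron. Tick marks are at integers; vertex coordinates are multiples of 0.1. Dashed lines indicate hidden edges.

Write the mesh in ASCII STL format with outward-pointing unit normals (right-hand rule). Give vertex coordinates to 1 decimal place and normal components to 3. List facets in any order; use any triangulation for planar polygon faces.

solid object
 facet normal -0.155 -0.472 -0.868
  outer loop
   vertex 3.4 2.0 0.5
   vertex 3.9 1.1 0.9
   vertex 0.3 3.2 0.4
  endloop
 endfacet
 facet normal 0.278 0.659 -0.699
  outer loop
   vertex 3.4 2.0 0.5
   vertex 0.3 3.2 0.4
   vertex 1.9 3.8 1.6
  endloop
 endfacet
 facet normal -0.313 -0.691 -0.651
  outer loop
   vertex 1.3 1.9 1.3
   vertex 0.3 3.2 0.4
   vertex 3.9 1.1 0.9
  endloop
 endfacet
 facet normal -0.325 -0.827 -0.459
  outer loop
   vertex 1.3 1.9 1.3
   vertex 3.9 1.1 0.9
   vertex 3.9 0.1 2.7
  endloop
 endfacet
 facet normal 0.214 0.754 0.621
  outer loop
   vertex 3.5 3.1 1.9
   vertex 1.9 3.8 1.6
   vertex 2.8 1.9 3.6
  endloop
 endfacet
 facet normal 0.415 0.701 -0.580
  outer loop
   vertex 3.5 3.1 1.9
   vertex 3.4 2.0 0.5
   vertex 1.9 3.8 1.6
  endloop
 endfacet
 facet normal 0.823 0.246 0.513
  outer loop
   vertex 3.5 3.1 1.9
   vertex 2.8 1.9 3.6
   vertex 3.9 0.1 2.7
  endloop
 endfacet
 facet normal -0.583 -0.619 0.526
  outer loop
   vertex 0.4 2.8 2.0
   vertex 3.9 0.1 2.7
   vertex 2.8 1.9 3.6
  endloop
 endfacet
 facet normal -0.623 -0.762 0.178
  outer loop
   vertex 0.4 2.8 2.0
   vertex 1.3 1.9 1.3
   vertex 3.9 0.1 2.7
  endloop
 endfacet
 facet normal -0.746 -0.655 -0.117
  outer loop
   vertex 0.4 2.8 2.0
   vertex 0.3 3.2 0.4
   vertex 1.3 1.9 1.3
  endloop
 endfacet
 facet normal -0.493 0.836 0.240
  outer loop
   vertex 0.4 2.8 2.0
   vertex 1.9 3.8 1.6
   vertex 0.3 3.2 0.4
  endloop
 endfacet
 facet normal -0.239 0.648 0.723
  outer loop
   vertex 0.4 2.8 2.0
   vertex 2.8 1.9 3.6
   vertex 1.9 3.8 1.6
  endloop
 endfacet
 facet normal 0.857 0.286 -0.429
  outer loop
   vertex 3.7 2.6 1.5
   vertex 3.9 1.1 0.9
   vertex 3.4 2.0 0.5
  endloop
 endfacet
 facet normal 0.528 0.649 -0.548
  outer loop
   vertex 3.7 2.6 1.5
   vertex 3.4 2.0 0.5
   vertex 3.5 3.1 1.9
  endloop
 endfacet
 facet normal 0.992 0.108 0.060
  outer loop
   vertex 3.7 2.6 1.5
   vertex 3.9 0.1 2.7
   vertex 3.9 1.1 0.9
  endloop
 endfacet
 facet normal 0.952 0.190 0.238
  outer loop
   vertex 3.7 2.6 1.5
   vertex 3.5 3.1 1.9
   vertex 3.9 0.1 2.7
  endloop
 endfacet
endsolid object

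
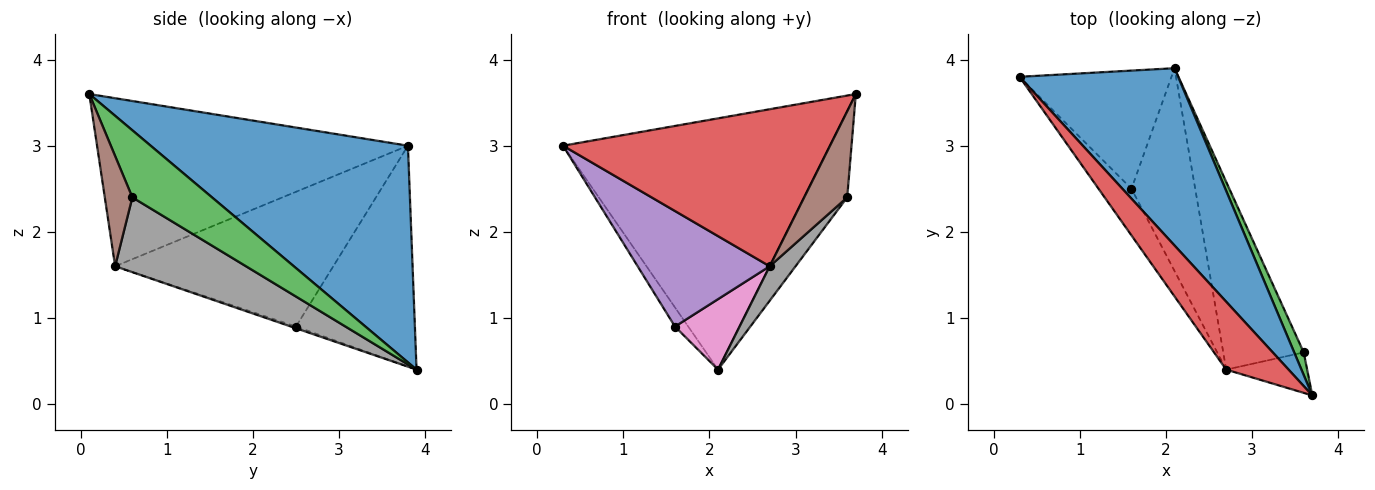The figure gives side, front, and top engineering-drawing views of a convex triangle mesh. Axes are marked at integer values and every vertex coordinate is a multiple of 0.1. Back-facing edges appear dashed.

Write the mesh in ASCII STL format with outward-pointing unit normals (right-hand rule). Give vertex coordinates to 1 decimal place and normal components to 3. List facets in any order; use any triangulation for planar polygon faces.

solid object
 facet normal 0.619 0.642 0.453
  outer loop
   vertex 2.1 3.9 0.4
   vertex 0.3 3.8 3.0
   vertex 3.7 0.1 3.6
  endloop
 endfacet
 facet normal -0.820 0.091 -0.564
  outer loop
   vertex 1.6 2.5 0.9
   vertex 0.3 3.8 3.0
   vertex 2.1 3.9 0.4
  endloop
 endfacet
 facet normal 0.873 0.472 0.124
  outer loop
   vertex 3.6 0.6 2.4
   vertex 2.1 3.9 0.4
   vertex 3.7 0.1 3.6
  endloop
 endfacet
 facet normal -0.730 -0.627 0.271
  outer loop
   vertex 2.7 0.4 1.6
   vertex 3.7 0.1 3.6
   vertex 0.3 3.8 3.0
  endloop
 endfacet
 facet normal -0.837 -0.507 -0.205
  outer loop
   vertex 2.7 0.4 1.6
   vertex 0.3 3.8 3.0
   vertex 1.6 2.5 0.9
  endloop
 endfacet
 facet normal 0.501 -0.783 -0.368
  outer loop
   vertex 2.7 0.4 1.6
   vertex 3.6 0.6 2.4
   vertex 3.7 0.1 3.6
  endloop
 endfacet
 facet normal -0.026 -0.328 -0.944
  outer loop
   vertex 2.7 0.4 1.6
   vertex 1.6 2.5 0.9
   vertex 2.1 3.9 0.4
  endloop
 endfacet
 facet normal 0.675 -0.133 -0.726
  outer loop
   vertex 2.7 0.4 1.6
   vertex 2.1 3.9 0.4
   vertex 3.6 0.6 2.4
  endloop
 endfacet
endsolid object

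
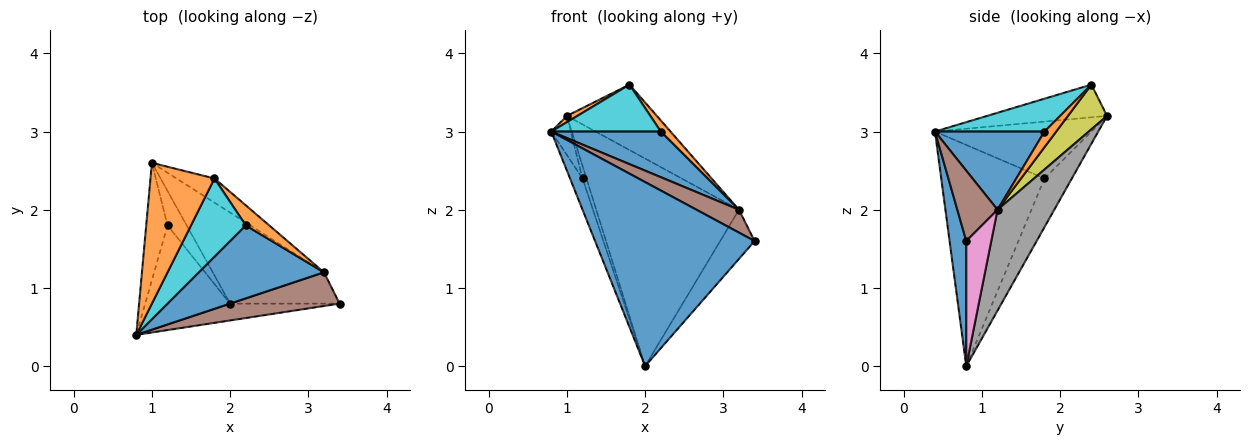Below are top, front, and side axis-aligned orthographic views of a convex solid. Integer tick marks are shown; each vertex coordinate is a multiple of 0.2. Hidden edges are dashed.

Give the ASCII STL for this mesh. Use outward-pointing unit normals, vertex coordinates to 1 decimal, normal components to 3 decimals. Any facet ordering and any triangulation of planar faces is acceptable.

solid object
 facet normal 0.104 -0.990 -0.091
  outer loop
   vertex 2.0 0.8 0.0
   vertex 3.4 0.8 1.6
   vertex 0.8 0.4 3.0
  endloop
 endfacet
 facet normal -0.455 -0.040 0.890
  outer loop
   vertex 1.8 2.4 3.6
   vertex 1.0 2.6 3.2
   vertex 0.8 0.4 3.0
  endloop
 endfacet
 facet normal -0.930 0.116 -0.349
  outer loop
   vertex 1.2 1.8 2.4
   vertex 0.8 0.4 3.0
   vertex 1.0 2.6 3.2
  endloop
 endfacet
 facet normal -0.928 0.112 -0.356
  outer loop
   vertex 1.2 1.8 2.4
   vertex 2.0 0.8 0.0
   vertex 0.8 0.4 3.0
  endloop
 endfacet
 facet normal -0.923 0.132 -0.362
  outer loop
   vertex 1.2 1.8 2.4
   vertex 1.0 2.6 3.2
   vertex 2.0 0.8 0.0
  endloop
 endfacet
 facet normal 0.470 -0.496 0.731
  outer loop
   vertex 3.2 1.2 2.0
   vertex 0.8 0.4 3.0
   vertex 3.4 0.8 1.6
  endloop
 endfacet
 facet normal 0.523 0.719 -0.458
  outer loop
   vertex 3.2 1.2 2.0
   vertex 3.4 0.8 1.6
   vertex 2.0 0.8 0.0
  endloop
 endfacet
 facet normal 0.342 0.861 -0.377
  outer loop
   vertex 3.2 1.2 2.0
   vertex 2.0 0.8 0.0
   vertex 1.0 2.6 3.2
  endloop
 endfacet
 facet normal 0.378 0.869 -0.321
  outer loop
   vertex 3.2 1.2 2.0
   vertex 1.0 2.6 3.2
   vertex 1.8 2.4 3.6
  endloop
 endfacet
 facet normal 0.457 -0.457 0.762
  outer loop
   vertex 2.2 1.8 3.0
   vertex 1.8 2.4 3.6
   vertex 0.8 0.4 3.0
  endloop
 endfacet
 facet normal 0.468 -0.468 0.749
  outer loop
   vertex 2.2 1.8 3.0
   vertex 0.8 0.4 3.0
   vertex 3.2 1.2 2.0
  endloop
 endfacet
 facet normal 0.504 -0.420 0.755
  outer loop
   vertex 2.2 1.8 3.0
   vertex 3.2 1.2 2.0
   vertex 1.8 2.4 3.6
  endloop
 endfacet
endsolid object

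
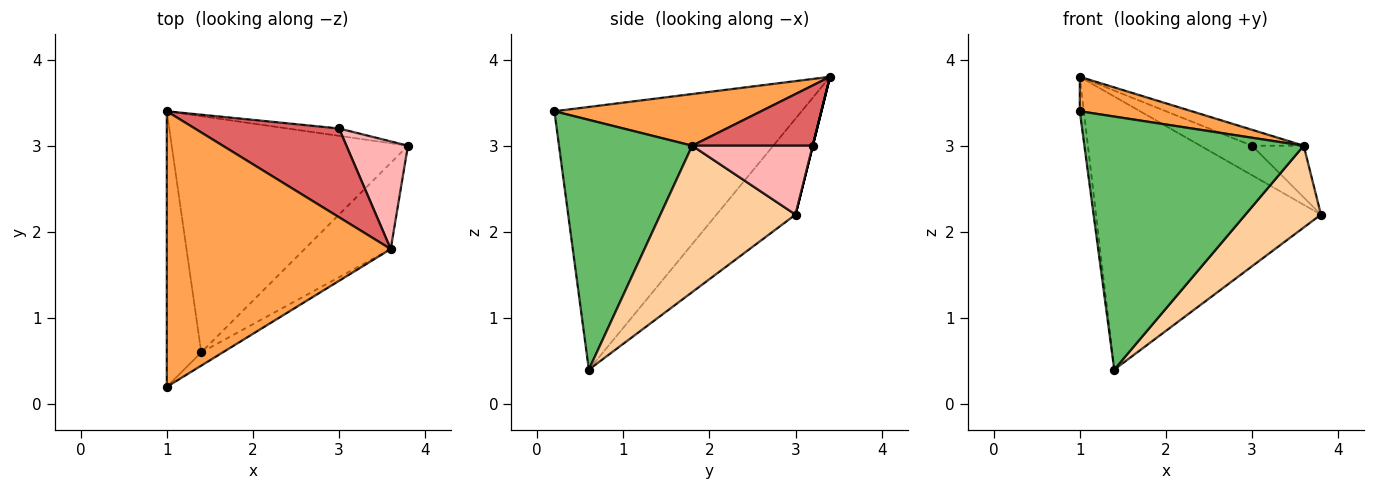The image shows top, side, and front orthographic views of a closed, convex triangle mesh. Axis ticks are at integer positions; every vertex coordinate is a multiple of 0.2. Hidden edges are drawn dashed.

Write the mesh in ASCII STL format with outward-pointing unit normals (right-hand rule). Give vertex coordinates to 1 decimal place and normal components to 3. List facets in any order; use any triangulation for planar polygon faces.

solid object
 facet normal -0.257 0.731 -0.632
  outer loop
   vertex 1.4 0.6 0.4
   vertex 1.0 3.4 3.8
   vertex 3.8 3.0 2.2
  endloop
 endfacet
 facet normal -0.991 0.016 -0.130
  outer loop
   vertex 1.4 0.6 0.4
   vertex 1.0 0.2 3.4
   vertex 1.0 3.4 3.8
  endloop
 endfacet
 facet normal 0.223 -0.121 0.967
  outer loop
   vertex 3.6 1.8 3.0
   vertex 1.0 3.4 3.8
   vertex 1.0 0.2 3.4
  endloop
 endfacet
 facet normal 0.777 -0.434 -0.457
  outer loop
   vertex 3.6 1.8 3.0
   vertex 1.4 0.6 0.4
   vertex 3.8 3.0 2.2
  endloop
 endfacet
 facet normal 0.519 -0.854 -0.045
  outer loop
   vertex 3.6 1.8 3.0
   vertex 1.0 0.2 3.4
   vertex 1.4 0.6 0.4
  endloop
 endfacet
 facet normal 0.000 0.970 -0.243
  outer loop
   vertex 3.0 3.2 3.0
   vertex 3.8 3.0 2.2
   vertex 1.0 3.4 3.8
  endloop
 endfacet
 facet normal 0.380 0.163 0.910
  outer loop
   vertex 3.0 3.2 3.0
   vertex 1.0 3.4 3.8
   vertex 3.6 1.8 3.0
  endloop
 endfacet
 facet normal 0.711 0.305 0.634
  outer loop
   vertex 3.0 3.2 3.0
   vertex 3.6 1.8 3.0
   vertex 3.8 3.0 2.2
  endloop
 endfacet
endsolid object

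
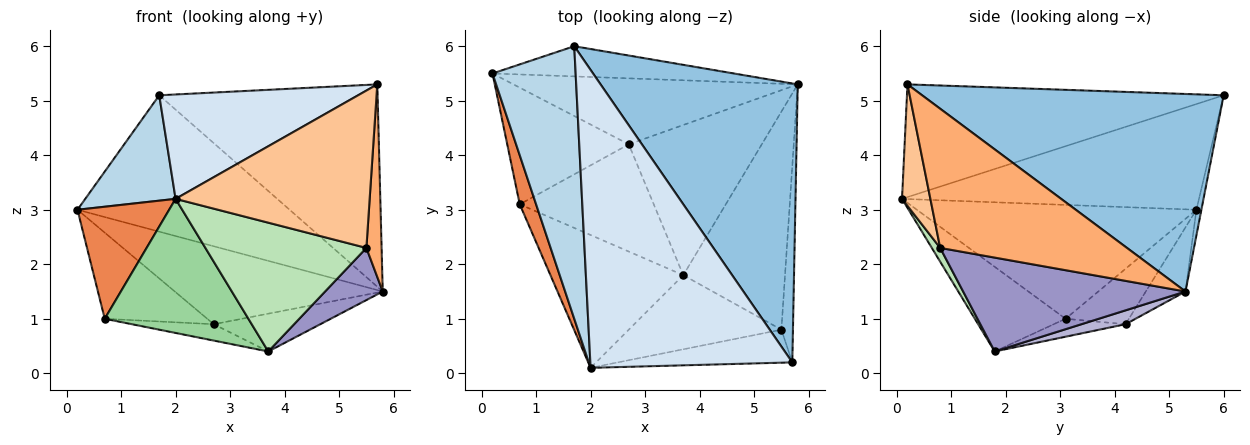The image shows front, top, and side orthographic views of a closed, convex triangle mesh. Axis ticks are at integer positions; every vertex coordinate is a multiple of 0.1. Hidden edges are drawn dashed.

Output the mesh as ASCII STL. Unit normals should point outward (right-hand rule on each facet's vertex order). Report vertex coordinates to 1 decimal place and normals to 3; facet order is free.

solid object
 facet normal -0.023 0.976 -0.216
  outer loop
   vertex 1.7 6.0 5.1
   vertex 5.8 5.3 1.5
   vertex 0.2 5.5 3.0
  endloop
 endfacet
 facet normal 0.630 0.456 0.629
  outer loop
   vertex 1.7 6.0 5.1
   vertex 5.7 0.2 5.3
   vertex 5.8 5.3 1.5
  endloop
 endfacet
 facet normal -0.764 -0.233 0.601
  outer loop
   vertex 1.7 6.0 5.1
   vertex 0.2 5.5 3.0
   vertex 2.0 0.1 3.2
  endloop
 endfacet
 facet normal -0.466 -0.293 0.835
  outer loop
   vertex 1.7 6.0 5.1
   vertex 2.0 0.1 3.2
   vertex 5.7 0.2 5.3
  endloop
 endfacet
 facet normal -0.941 -0.309 0.135
  outer loop
   vertex 0.7 3.1 1.0
   vertex 2.0 0.1 3.2
   vertex 0.2 5.5 3.0
  endloop
 endfacet
 facet normal 0.993 -0.081 -0.082
  outer loop
   vertex 5.5 0.8 2.3
   vertex 5.8 5.3 1.5
   vertex 5.7 0.2 5.3
  endloop
 endfacet
 facet normal 0.142 -0.969 -0.203
  outer loop
   vertex 5.5 0.8 2.3
   vertex 5.7 0.2 5.3
   vertex 2.0 0.1 3.2
  endloop
 endfacet
 facet normal -0.144 0.755 -0.639
  outer loop
   vertex 2.7 4.2 0.9
   vertex 0.2 5.5 3.0
   vertex 5.8 5.3 1.5
  endloop
 endfacet
 facet normal -0.344 0.558 -0.755
  outer loop
   vertex 2.7 4.2 0.9
   vertex 0.7 3.1 1.0
   vertex 0.2 5.5 3.0
  endloop
 endfacet
 facet normal -0.409 -0.648 -0.642
  outer loop
   vertex 3.7 1.8 0.4
   vertex 2.0 0.1 3.2
   vertex 0.7 3.1 1.0
  endloop
 endfacet
 facet normal 0.045 -0.866 -0.498
  outer loop
   vertex 3.7 1.8 0.4
   vertex 5.5 0.8 2.3
   vertex 2.0 0.1 3.2
  endloop
 endfacet
 facet normal -0.131 0.149 -0.980
  outer loop
   vertex 3.7 1.8 0.4
   vertex 0.7 3.1 1.0
   vertex 2.7 4.2 0.9
  endloop
 endfacet
 facet normal 0.668 -0.173 -0.724
  outer loop
   vertex 3.7 1.8 0.4
   vertex 5.8 5.3 1.5
   vertex 5.5 0.8 2.3
  endloop
 endfacet
 facet normal 0.101 0.243 -0.965
  outer loop
   vertex 3.7 1.8 0.4
   vertex 2.7 4.2 0.9
   vertex 5.8 5.3 1.5
  endloop
 endfacet
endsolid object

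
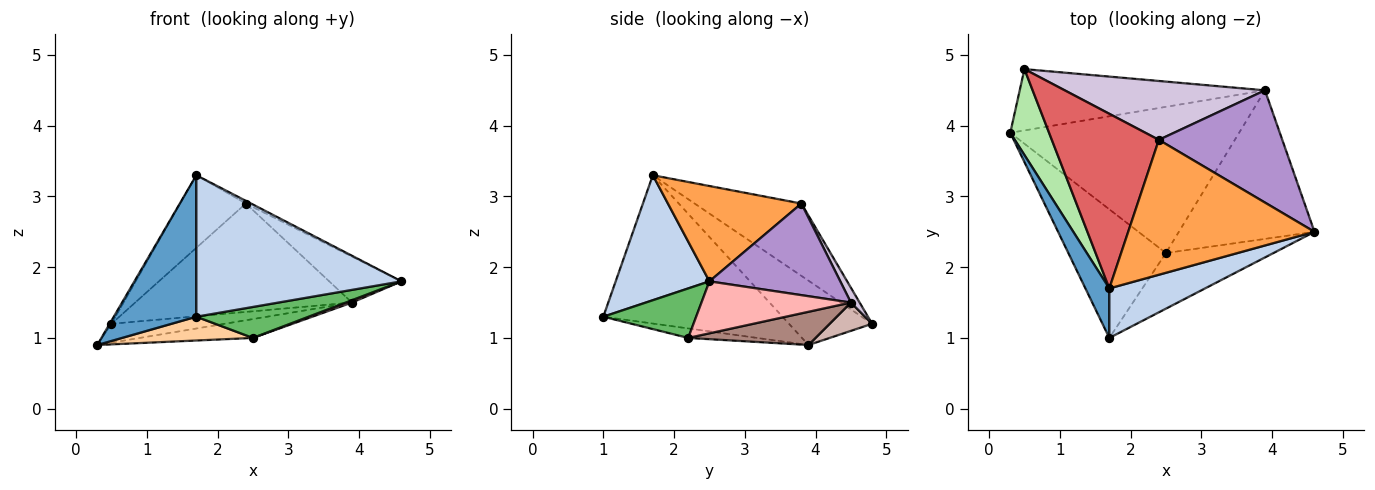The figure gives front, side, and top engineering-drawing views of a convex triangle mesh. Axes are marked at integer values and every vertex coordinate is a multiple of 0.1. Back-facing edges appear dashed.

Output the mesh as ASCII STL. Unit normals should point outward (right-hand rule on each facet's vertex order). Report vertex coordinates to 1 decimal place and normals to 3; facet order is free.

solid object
 facet normal -0.899 -0.414 0.145
  outer loop
   vertex 1.7 1.7 3.3
   vertex 0.3 3.9 0.9
   vertex 1.7 1.0 1.3
  endloop
 endfacet
 facet normal 0.396 -0.867 0.303
  outer loop
   vertex 1.7 1.7 3.3
   vertex 1.7 1.0 1.3
   vertex 4.6 2.5 1.8
  endloop
 endfacet
 facet normal 0.455 0.018 0.890
  outer loop
   vertex 2.4 3.8 2.9
   vertex 1.7 1.7 3.3
   vertex 4.6 2.5 1.8
  endloop
 endfacet
 facet normal -0.095 -0.181 -0.979
  outer loop
   vertex 2.5 2.2 1.0
   vertex 1.7 1.0 1.3
   vertex 0.3 3.9 0.9
  endloop
 endfacet
 facet normal 0.373 -0.451 -0.810
  outer loop
   vertex 2.5 2.2 1.0
   vertex 4.6 2.5 1.8
   vertex 1.7 1.0 1.3
  endloop
 endfacet
 facet normal -0.856 0.018 0.516
  outer loop
   vertex 0.5 4.8 1.2
   vertex 0.3 3.9 0.9
   vertex 1.7 1.7 3.3
  endloop
 endfacet
 facet normal -0.529 0.326 0.783
  outer loop
   vertex 0.5 4.8 1.2
   vertex 1.7 1.7 3.3
   vertex 2.4 3.8 2.9
  endloop
 endfacet
 facet normal 0.358 -0.015 -0.934
  outer loop
   vertex 3.9 4.5 1.5
   vertex 4.6 2.5 1.8
   vertex 2.5 2.2 1.0
  endloop
 endfacet
 facet normal 0.566 0.313 0.763
  outer loop
   vertex 3.9 4.5 1.5
   vertex 2.4 3.8 2.9
   vertex 4.6 2.5 1.8
  endloop
 endfacet
 facet normal 0.035 0.878 0.477
  outer loop
   vertex 3.9 4.5 1.5
   vertex 0.5 4.8 1.2
   vertex 2.4 3.8 2.9
  endloop
 endfacet
 facet normal 0.142 0.127 -0.982
  outer loop
   vertex 3.9 4.5 1.5
   vertex 2.5 2.2 1.0
   vertex 0.3 3.9 0.9
  endloop
 endfacet
 facet normal 0.110 0.292 -0.950
  outer loop
   vertex 3.9 4.5 1.5
   vertex 0.3 3.9 0.9
   vertex 0.5 4.8 1.2
  endloop
 endfacet
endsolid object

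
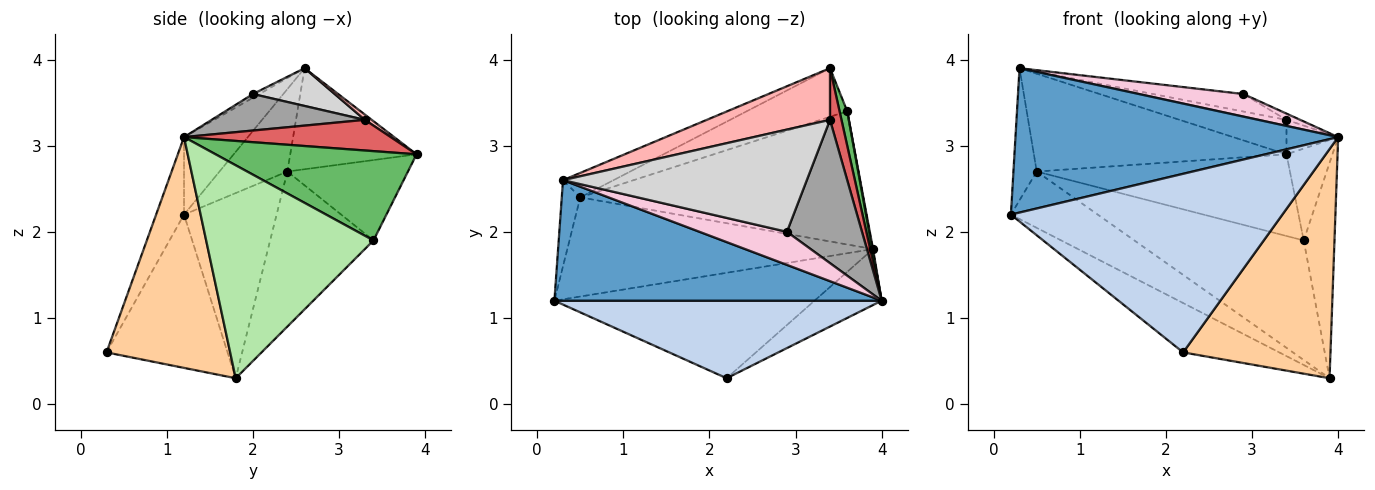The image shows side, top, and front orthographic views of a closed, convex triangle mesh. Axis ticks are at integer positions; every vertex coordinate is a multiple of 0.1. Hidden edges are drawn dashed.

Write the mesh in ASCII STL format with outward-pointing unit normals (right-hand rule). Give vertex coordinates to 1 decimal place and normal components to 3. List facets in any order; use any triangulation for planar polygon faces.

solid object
 facet normal -0.150 -0.759 0.634
  outer loop
   vertex 0.3 2.6 3.9
   vertex 0.2 1.2 2.2
   vertex 4.0 1.2 3.1
  endloop
 endfacet
 facet normal -0.094 -0.913 0.396
  outer loop
   vertex 2.2 0.3 0.6
   vertex 4.0 1.2 3.1
   vertex 0.2 1.2 2.2
  endloop
 endfacet
 facet normal -0.471 0.374 -0.799
  outer loop
   vertex 2.2 0.3 0.6
   vertex 0.2 1.2 2.2
   vertex 3.9 1.8 0.3
  endloop
 endfacet
 facet normal 0.632 -0.753 -0.184
  outer loop
   vertex 2.2 0.3 0.6
   vertex 3.9 1.8 0.3
   vertex 4.0 1.2 3.1
  endloop
 endfacet
 facet normal 0.971 0.222 0.083
  outer loop
   vertex 3.6 3.4 1.9
   vertex 3.4 3.9 2.9
   vertex 4.0 1.2 3.1
  endloop
 endfacet
 facet normal 0.984 0.181 0.004
  outer loop
   vertex 3.6 3.4 1.9
   vertex 4.0 1.2 3.1
   vertex 3.9 1.8 0.3
  endloop
 endfacet
 facet normal 0.912 0.228 0.342
  outer loop
   vertex 3.4 3.3 3.3
   vertex 4.0 1.2 3.1
   vertex 3.4 3.9 2.9
  endloop
 endfacet
 facet normal 0.036 0.554 0.832
  outer loop
   vertex 3.4 3.3 3.3
   vertex 3.4 3.9 2.9
   vertex 0.3 2.6 3.9
  endloop
 endfacet
 facet normal -0.436 0.873 -0.218
  outer loop
   vertex 0.5 2.4 2.7
   vertex 0.3 2.6 3.9
   vertex 3.4 3.9 2.9
  endloop
 endfacet
 facet normal -0.379 0.795 -0.473
  outer loop
   vertex 0.5 2.4 2.7
   vertex 3.4 3.9 2.9
   vertex 3.6 3.4 1.9
  endloop
 endfacet
 facet normal -0.925 0.318 -0.207
  outer loop
   vertex 0.5 2.4 2.7
   vertex 0.2 1.2 2.2
   vertex 0.3 2.6 3.9
  endloop
 endfacet
 facet normal -0.466 0.437 -0.769
  outer loop
   vertex 0.5 2.4 2.7
   vertex 3.9 1.8 0.3
   vertex 0.2 1.2 2.2
  endloop
 endfacet
 facet normal -0.377 0.618 -0.689
  outer loop
   vertex 0.5 2.4 2.7
   vertex 3.6 3.4 1.9
   vertex 3.9 1.8 0.3
  endloop
 endfacet
 facet normal -0.035 -0.564 0.825
  outer loop
   vertex 2.9 2.0 3.6
   vertex 0.3 2.6 3.9
   vertex 4.0 1.2 3.1
  endloop
 endfacet
 facet normal 0.437 0.039 0.899
  outer loop
   vertex 2.9 2.0 3.6
   vertex 4.0 1.2 3.1
   vertex 3.4 3.3 3.3
  endloop
 endfacet
 facet normal 0.151 0.167 0.974
  outer loop
   vertex 2.9 2.0 3.6
   vertex 3.4 3.3 3.3
   vertex 0.3 2.6 3.9
  endloop
 endfacet
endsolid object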